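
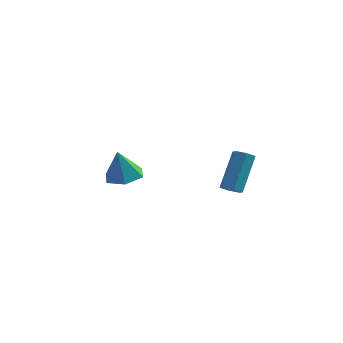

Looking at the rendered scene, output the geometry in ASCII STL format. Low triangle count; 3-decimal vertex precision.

solid 
facet normal -0.153 -0.634 -0.758
outer loop
vertex 2.499 -3.774 -0.496
vertex 2.17 -4.067 -0.184
vertex 1.971 -3.663 -0.482
endloop
endfacet
facet normal 0.139 0.745 -0.653
outer loop
vertex 2.499 -3.774 -0.496
vertex 1.971 -3.663 -0.482
vertex 2.818 -2.46 1.072
endloop
endfacet
facet normal 0.139 0.745 -0.653
outer loop
vertex 2.818 -2.46 1.072
vertex 1.971 -3.663 -0.482
vertex 2.29 -2.349 1.086
endloop
endfacet
facet normal 0.154 0.635 0.757
outer loop
vertex 2.818 -2.46 1.072
vertex 2.29 -2.349 1.086
vertex 2.49 -2.753 1.384
endloop
endfacet
facet normal -0.155 -0.635 -0.757
outer loop
vertex 1.971 -3.663 -0.482
vertex 2.17 -4.067 -0.184
vertex 1.642 -3.956 -0.169
endloop
endfacet
facet normal -0.778 0.550 -0.303
outer loop
vertex 1.971 -3.663 -0.482
vertex 1.642 -3.956 -0.169
vertex 2.29 -2.349 1.086
endloop
endfacet
facet normal -0.778 0.550 -0.303
outer loop
vertex 2.29 -2.349 1.086
vertex 1.642 -3.956 -0.169
vertex 1.961 -2.642 1.399
endloop
endfacet
facet normal 0.155 0.635 0.757
outer loop
vertex 2.29 -2.349 1.086
vertex 1.961 -2.642 1.399
vertex 2.49 -2.753 1.384
endloop
endfacet
facet normal -0.155 -0.634 -0.758
outer loop
vertex 1.642 -3.956 -0.169
vertex 2.17 -4.067 -0.184
vertex 1.842 -4.36 0.128
endloop
endfacet
facet normal -0.916 -0.196 0.350
outer loop
vertex 1.642 -3.956 -0.169
vertex 1.842 -4.36 0.128
vertex 1.961 -2.642 1.399
endloop
endfacet
facet normal -0.916 -0.196 0.350
outer loop
vertex 1.961 -2.642 1.399
vertex 1.842 -4.36 0.128
vertex 2.161 -3.046 1.696
endloop
endfacet
facet normal 0.154 0.634 0.758
outer loop
vertex 1.961 -2.642 1.399
vertex 2.161 -3.046 1.696
vertex 2.49 -2.753 1.384
endloop
endfacet
facet normal -0.154 -0.635 -0.757
outer loop
vertex 1.842 -4.36 0.128
vertex 2.17 -4.067 -0.184
vertex 2.37 -4.471 0.114
endloop
endfacet
facet normal -0.139 -0.745 0.653
outer loop
vertex 1.842 -4.36 0.128
vertex 2.37 -4.471 0.114
vertex 2.161 -3.046 1.696
endloop
endfacet
facet normal -0.139 -0.745 0.653
outer loop
vertex 2.161 -3.046 1.696
vertex 2.37 -4.471 0.114
vertex 2.689 -3.157 1.682
endloop
endfacet
facet normal 0.153 0.634 0.758
outer loop
vertex 2.161 -3.046 1.696
vertex 2.689 -3.157 1.682
vertex 2.49 -2.753 1.384
endloop
endfacet
facet normal -0.155 -0.635 -0.757
outer loop
vertex 2.37 -4.471 0.114
vertex 2.17 -4.067 -0.184
vertex 2.699 -4.178 -0.199
endloop
endfacet
facet normal 0.778 -0.550 0.303
outer loop
vertex 2.37 -4.471 0.114
vertex 2.699 -4.178 -0.199
vertex 2.689 -3.157 1.682
endloop
endfacet
facet normal 0.778 -0.550 0.303
outer loop
vertex 2.689 -3.157 1.682
vertex 2.699 -4.178 -0.199
vertex 3.018 -2.864 1.369
endloop
endfacet
facet normal 0.155 0.635 0.757
outer loop
vertex 2.689 -3.157 1.682
vertex 3.018 -2.864 1.369
vertex 2.49 -2.753 1.384
endloop
endfacet
facet normal -0.154 -0.634 -0.758
outer loop
vertex 2.699 -4.178 -0.199
vertex 2.17 -4.067 -0.184
vertex 2.499 -3.774 -0.496
endloop
endfacet
facet normal 0.916 0.196 -0.350
outer loop
vertex 2.699 -4.178 -0.199
vertex 2.499 -3.774 -0.496
vertex 3.018 -2.864 1.369
endloop
endfacet
facet normal 0.916 0.196 -0.350
outer loop
vertex 3.018 -2.864 1.369
vertex 2.499 -3.774 -0.496
vertex 2.818 -2.46 1.072
endloop
endfacet
facet normal 0.155 0.634 0.758
outer loop
vertex 3.018 -2.864 1.369
vertex 2.818 -2.46 1.072
vertex 2.49 -2.753 1.384
endloop
endfacet
facet normal 0.179 0.049 -0.983
outer loop
vertex -2.921 0.64 -2.188
vertex -3.593 -0.07 -2.346
vertex -3.868 0.881 -2.349
endloop
endfacet
facet normal 0.122 0.836 0.535
outer loop
vertex -2.921 0.64 -2.188
vertex -3.868 0.881 -2.349
vertex -3.887 -0.15 -0.734
endloop
endfacet
facet normal 0.179 0.049 -0.983
outer loop
vertex -3.868 0.881 -2.349
vertex -3.593 -0.07 -2.346
vertex -4.54 0.171 -2.507
endloop
endfacet
facet normal -0.714 0.594 0.371
outer loop
vertex -3.868 0.881 -2.349
vertex -4.54 0.171 -2.507
vertex -3.887 -0.15 -0.734
endloop
endfacet
facet normal 0.179 0.048 -0.983
outer loop
vertex -4.54 0.171 -2.507
vertex -3.593 -0.07 -2.346
vertex -4.265 -0.78 -2.503
endloop
endfacet
facet normal -0.919 -0.265 0.291
outer loop
vertex -4.54 0.171 -2.507
vertex -4.265 -0.78 -2.503
vertex -3.887 -0.15 -0.734
endloop
endfacet
facet normal 0.178 0.048 -0.983
outer loop
vertex -4.265 -0.78 -2.503
vertex -3.593 -0.07 -2.346
vertex -3.318 -1.021 -2.343
endloop
endfacet
facet normal -0.288 -0.881 0.375
outer loop
vertex -4.265 -0.78 -2.503
vertex -3.318 -1.021 -2.343
vertex -3.887 -0.15 -0.734
endloop
endfacet
facet normal 0.179 0.049 -0.983
outer loop
vertex -3.318 -1.021 -2.343
vertex -3.593 -0.07 -2.346
vertex -2.646 -0.311 -2.185
endloop
endfacet
facet normal 0.548 -0.639 0.540
outer loop
vertex -3.318 -1.021 -2.343
vertex -2.646 -0.311 -2.185
vertex -3.887 -0.15 -0.734
endloop
endfacet
facet normal 0.179 0.049 -0.983
outer loop
vertex -2.646 -0.311 -2.185
vertex -3.593 -0.07 -2.346
vertex -2.921 0.64 -2.188
endloop
endfacet
facet normal 0.753 0.220 0.620
outer loop
vertex -2.646 -0.311 -2.185
vertex -2.921 0.64 -2.188
vertex -3.887 -0.15 -0.734
endloop
endfacet

endsolid


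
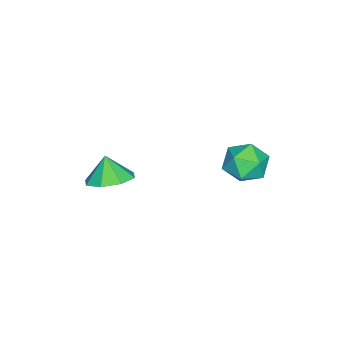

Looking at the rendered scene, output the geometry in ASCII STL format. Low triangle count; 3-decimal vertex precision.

solid 
facet normal 0.338 0.308 -0.889
outer loop
vertex 2.277 -2.851 -0.573
vertex 1.461 -2.146 -0.639
vertex 2.467 -2.116 -0.246
endloop
endfacet
facet normal 0.482 -0.457 0.747
outer loop
vertex 2.277 -2.851 -0.573
vertex 2.467 -2.116 -0.246
vertex 1.059 -2.514 0.419
endloop
endfacet
facet normal 0.338 0.309 -0.889
outer loop
vertex 2.467 -2.116 -0.246
vertex 1.461 -2.146 -0.639
vertex 2.067 -1.399 -0.149
endloop
endfacet
facet normal 0.401 0.101 0.910
outer loop
vertex 2.467 -2.116 -0.246
vertex 2.067 -1.399 -0.149
vertex 1.059 -2.514 0.419
endloop
endfacet
facet normal 0.338 0.309 -0.889
outer loop
vertex 2.067 -1.399 -0.149
vertex 1.461 -2.146 -0.639
vertex 1.313 -1.12 -0.339
endloop
endfacet
facet normal -0.042 0.483 0.875
outer loop
vertex 2.067 -1.399 -0.149
vertex 1.313 -1.12 -0.339
vertex 1.059 -2.514 0.419
endloop
endfacet
facet normal 0.338 0.309 -0.889
outer loop
vertex 1.313 -1.12 -0.339
vertex 1.461 -2.146 -0.639
vertex 0.645 -1.442 -0.705
endloop
endfacet
facet normal -0.587 0.467 0.661
outer loop
vertex 1.313 -1.12 -0.339
vertex 0.645 -1.442 -0.705
vertex 1.059 -2.514 0.419
endloop
endfacet
facet normal 0.338 0.309 -0.889
outer loop
vertex 0.645 -1.442 -0.705
vertex 1.461 -2.146 -0.639
vertex 0.456 -2.177 -1.032
endloop
endfacet
facet normal -0.917 0.060 0.395
outer loop
vertex 0.645 -1.442 -0.705
vertex 0.456 -2.177 -1.032
vertex 1.059 -2.514 0.419
endloop
endfacet
facet normal 0.338 0.308 -0.889
outer loop
vertex 0.456 -2.177 -1.032
vertex 1.461 -2.146 -0.639
vertex 0.855 -2.894 -1.129
endloop
endfacet
facet normal -0.836 -0.497 0.232
outer loop
vertex 0.456 -2.177 -1.032
vertex 0.855 -2.894 -1.129
vertex 1.059 -2.514 0.419
endloop
endfacet
facet normal 0.338 0.309 -0.889
outer loop
vertex 0.855 -2.894 -1.129
vertex 1.461 -2.146 -0.639
vertex 1.61 -3.173 -0.939
endloop
endfacet
facet normal -0.393 -0.880 0.268
outer loop
vertex 0.855 -2.894 -1.129
vertex 1.61 -3.173 -0.939
vertex 1.059 -2.514 0.419
endloop
endfacet
facet normal 0.339 0.309 -0.889
outer loop
vertex 1.61 -3.173 -0.939
vertex 1.461 -2.146 -0.639
vertex 2.277 -2.851 -0.573
endloop
endfacet
facet normal 0.153 -0.863 0.481
outer loop
vertex 1.61 -3.173 -0.939
vertex 2.277 -2.851 -0.573
vertex 1.059 -2.514 0.419
endloop
endfacet
facet normal 0.266 0.209 0.941
outer loop
vertex -0.683 3.497 0.432
vertex -1.471 2.866 0.795
vertex -0.498 2.456 0.611
endloop
endfacet
facet normal 0.831 0.234 0.505
outer loop
vertex -0.683 3.497 0.432
vertex -0.498 2.456 0.611
vertex -0.099 2.929 -0.265
endloop
endfacet
facet normal 0.696 0.718 -0.002
outer loop
vertex -0.683 3.497 0.432
vertex -0.099 2.929 -0.265
vertex -0.826 3.632 -0.622
endloop
endfacet
facet normal 0.048 0.992 0.121
outer loop
vertex -0.683 3.497 0.432
vertex -0.826 3.632 -0.622
vertex -1.674 3.593 0.033
endloop
endfacet
facet normal -0.218 0.677 0.703
outer loop
vertex -0.683 3.497 0.432
vertex -1.674 3.593 0.033
vertex -1.471 2.866 0.795
endloop
endfacet
facet normal 0.895 -0.403 0.190
outer loop
vertex -0.099 2.929 -0.265
vertex -0.498 2.456 0.611
vertex -0.526 1.947 -0.333
endloop
endfacet
facet normal -0.018 -0.444 0.896
outer loop
vertex -0.498 2.456 0.611
vertex -1.471 2.866 0.795
vertex -1.374 1.908 0.322
endloop
endfacet
facet normal -0.800 0.313 0.511
outer loop
vertex -1.471 2.866 0.795
vertex -1.674 3.593 0.033
vertex -2.101 2.611 -0.035
endloop
endfacet
facet normal -0.372 0.822 -0.432
outer loop
vertex -1.674 3.593 0.033
vertex -0.826 3.632 -0.622
vertex -1.702 3.084 -0.911
endloop
endfacet
facet normal 0.677 0.380 -0.630
outer loop
vertex -0.826 3.632 -0.622
vertex -0.099 2.929 -0.265
vertex -0.729 2.674 -1.095
endloop
endfacet
facet normal -0.048 -0.992 -0.121
outer loop
vertex -1.517 2.043 -0.732
vertex -0.526 1.947 -0.333
vertex -1.374 1.908 0.322
endloop
endfacet
facet normal -0.696 -0.718 0.002
outer loop
vertex -1.517 2.043 -0.732
vertex -1.374 1.908 0.322
vertex -2.101 2.611 -0.035
endloop
endfacet
facet normal -0.831 -0.234 -0.505
outer loop
vertex -1.517 2.043 -0.732
vertex -2.101 2.611 -0.035
vertex -1.702 3.084 -0.911
endloop
endfacet
facet normal -0.266 -0.209 -0.941
outer loop
vertex -1.517 2.043 -0.732
vertex -1.702 3.084 -0.911
vertex -0.729 2.674 -1.095
endloop
endfacet
facet normal 0.218 -0.677 -0.703
outer loop
vertex -1.517 2.043 -0.732
vertex -0.729 2.674 -1.095
vertex -0.526 1.947 -0.333
endloop
endfacet
facet normal 0.372 -0.822 0.432
outer loop
vertex -1.374 1.908 0.322
vertex -0.526 1.947 -0.333
vertex -0.498 2.456 0.611
endloop
endfacet
facet normal -0.677 -0.380 0.630
outer loop
vertex -2.101 2.611 -0.035
vertex -1.374 1.908 0.322
vertex -1.471 2.866 0.795
endloop
endfacet
facet normal -0.895 0.403 -0.190
outer loop
vertex -1.702 3.084 -0.911
vertex -2.101 2.611 -0.035
vertex -1.674 3.593 0.033
endloop
endfacet
facet normal 0.018 0.444 -0.896
outer loop
vertex -0.729 2.674 -1.095
vertex -1.702 3.084 -0.911
vertex -0.826 3.632 -0.622
endloop
endfacet
facet normal 0.800 -0.313 -0.511
outer loop
vertex -0.526 1.947 -0.333
vertex -0.729 2.674 -1.095
vertex -0.099 2.929 -0.265
endloop
endfacet

endsolid


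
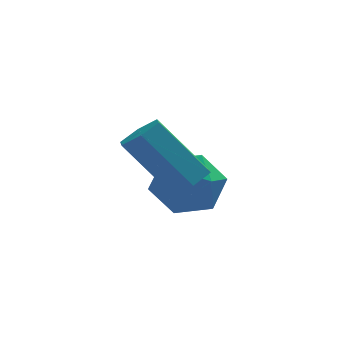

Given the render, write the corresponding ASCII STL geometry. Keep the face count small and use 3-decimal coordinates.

solid 
facet normal -0.277 0.118 0.954
outer loop
vertex 1.914 0.7 2.479
vertex 2.017 -0.282 2.63
vertex 2.792 0.33 2.78
endloop
endfacet
facet normal 0.052 0.702 0.710
outer loop
vertex 1.914 0.7 2.479
vertex 2.792 0.33 2.78
vertex 2.763 1.041 2.079
endloop
endfacet
facet normal -0.310 0.940 0.143
outer loop
vertex 1.914 0.7 2.479
vertex 2.763 1.041 2.079
vertex 1.971 0.868 1.496
endloop
endfacet
facet normal -0.864 0.503 0.036
outer loop
vertex 1.914 0.7 2.479
vertex 1.971 0.868 1.496
vertex 1.509 0.05 1.837
endloop
endfacet
facet normal -0.843 -0.006 0.538
outer loop
vertex 1.914 0.7 2.479
vertex 1.509 0.05 1.837
vertex 2.017 -0.282 2.63
endloop
endfacet
facet normal 0.704 0.513 0.491
outer loop
vertex 2.763 1.041 2.079
vertex 2.792 0.33 2.78
vertex 3.391 0.27 1.983
endloop
endfacet
facet normal 0.171 -0.433 0.885
outer loop
vertex 2.792 0.33 2.78
vertex 2.017 -0.282 2.63
vertex 2.929 -0.548 2.324
endloop
endfacet
facet normal -0.745 -0.633 0.212
outer loop
vertex 2.017 -0.282 2.63
vertex 1.509 0.05 1.837
vertex 2.137 -0.721 1.741
endloop
endfacet
facet normal -0.778 0.190 -0.599
outer loop
vertex 1.509 0.05 1.837
vertex 1.971 0.868 1.496
vertex 2.108 -0.01 1.04
endloop
endfacet
facet normal 0.118 0.897 -0.427
outer loop
vertex 1.971 0.868 1.496
vertex 2.763 1.041 2.079
vertex 2.883 0.602 1.19
endloop
endfacet
facet normal 0.864 -0.503 -0.036
outer loop
vertex 2.986 -0.38 1.341
vertex 3.391 0.27 1.983
vertex 2.929 -0.548 2.324
endloop
endfacet
facet normal 0.310 -0.940 -0.143
outer loop
vertex 2.986 -0.38 1.341
vertex 2.929 -0.548 2.324
vertex 2.137 -0.721 1.741
endloop
endfacet
facet normal -0.052 -0.702 -0.710
outer loop
vertex 2.986 -0.38 1.341
vertex 2.137 -0.721 1.741
vertex 2.108 -0.01 1.04
endloop
endfacet
facet normal 0.277 -0.118 -0.954
outer loop
vertex 2.986 -0.38 1.341
vertex 2.108 -0.01 1.04
vertex 2.883 0.602 1.19
endloop
endfacet
facet normal 0.843 0.006 -0.538
outer loop
vertex 2.986 -0.38 1.341
vertex 2.883 0.602 1.19
vertex 3.391 0.27 1.983
endloop
endfacet
facet normal 0.778 -0.190 0.599
outer loop
vertex 2.929 -0.548 2.324
vertex 3.391 0.27 1.983
vertex 2.792 0.33 2.78
endloop
endfacet
facet normal -0.118 -0.897 0.427
outer loop
vertex 2.137 -0.721 1.741
vertex 2.929 -0.548 2.324
vertex 2.017 -0.282 2.63
endloop
endfacet
facet normal -0.704 -0.513 -0.491
outer loop
vertex 2.108 -0.01 1.04
vertex 2.137 -0.721 1.741
vertex 1.509 0.05 1.837
endloop
endfacet
facet normal -0.171 0.433 -0.885
outer loop
vertex 2.883 0.602 1.19
vertex 2.108 -0.01 1.04
vertex 1.971 0.868 1.496
endloop
endfacet
facet normal 0.745 0.633 -0.212
outer loop
vertex 3.391 0.27 1.983
vertex 2.883 0.602 1.19
vertex 2.763 1.041 2.079
endloop
endfacet
facet normal 0.603 -0.220 -0.767
outer loop
vertex 2.724 -2.23 3.452
vertex 2.311 -2.023 3.068
vertex 2.728 -1.652 3.289
endloop
endfacet
facet normal 0.798 0.158 0.581
outer loop
vertex 2.724 -2.23 3.452
vertex 2.728 -1.652 3.289
vertex 1.621 -1.823 4.855
endloop
endfacet
facet normal 0.798 0.157 0.581
outer loop
vertex 1.621 -1.823 4.855
vertex 2.728 -1.652 3.289
vertex 1.626 -1.246 4.692
endloop
endfacet
facet normal -0.602 0.222 0.767
outer loop
vertex 1.621 -1.823 4.855
vertex 1.626 -1.246 4.692
vertex 1.209 -1.617 4.472
endloop
endfacet
facet normal 0.603 -0.222 -0.766
outer loop
vertex 2.728 -1.652 3.289
vertex 2.311 -2.023 3.068
vertex 2.316 -1.446 2.905
endloop
endfacet
facet normal 0.405 0.912 0.054
outer loop
vertex 2.728 -1.652 3.289
vertex 2.316 -1.446 2.905
vertex 1.626 -1.246 4.692
endloop
endfacet
facet normal 0.405 0.912 0.054
outer loop
vertex 1.626 -1.246 4.692
vertex 2.316 -1.446 2.905
vertex 1.214 -1.04 4.308
endloop
endfacet
facet normal -0.603 0.223 0.766
outer loop
vertex 1.626 -1.246 4.692
vertex 1.214 -1.04 4.308
vertex 1.209 -1.617 4.472
endloop
endfacet
facet normal 0.602 -0.222 -0.767
outer loop
vertex 2.316 -1.446 2.905
vertex 2.311 -2.023 3.068
vertex 1.899 -1.817 2.685
endloop
endfacet
facet normal -0.393 0.754 -0.527
outer loop
vertex 2.316 -1.446 2.905
vertex 1.899 -1.817 2.685
vertex 1.214 -1.04 4.308
endloop
endfacet
facet normal -0.391 0.755 -0.526
outer loop
vertex 1.214 -1.04 4.308
vertex 1.899 -1.817 2.685
vertex 0.796 -1.41 4.088
endloop
endfacet
facet normal -0.601 0.223 0.767
outer loop
vertex 1.214 -1.04 4.308
vertex 0.796 -1.41 4.088
vertex 1.209 -1.617 4.472
endloop
endfacet
facet normal 0.602 -0.222 -0.767
outer loop
vertex 1.899 -1.817 2.685
vertex 2.311 -2.023 3.068
vertex 1.894 -2.394 2.848
endloop
endfacet
facet normal -0.798 -0.157 -0.582
outer loop
vertex 1.899 -1.817 2.685
vertex 1.894 -2.394 2.848
vertex 0.796 -1.41 4.088
endloop
endfacet
facet normal -0.798 -0.158 -0.581
outer loop
vertex 0.796 -1.41 4.088
vertex 1.894 -2.394 2.848
vertex 0.792 -1.988 4.251
endloop
endfacet
facet normal -0.603 0.220 0.767
outer loop
vertex 0.796 -1.41 4.088
vertex 0.792 -1.988 4.251
vertex 1.209 -1.617 4.472
endloop
endfacet
facet normal 0.603 -0.223 -0.766
outer loop
vertex 1.894 -2.394 2.848
vertex 2.311 -2.023 3.068
vertex 2.306 -2.6 3.232
endloop
endfacet
facet normal -0.405 -0.912 -0.054
outer loop
vertex 1.894 -2.394 2.848
vertex 2.306 -2.6 3.232
vertex 0.792 -1.988 4.251
endloop
endfacet
facet normal -0.405 -0.912 -0.054
outer loop
vertex 0.792 -1.988 4.251
vertex 2.306 -2.6 3.232
vertex 1.204 -2.194 4.635
endloop
endfacet
facet normal -0.603 0.222 0.766
outer loop
vertex 0.792 -1.988 4.251
vertex 1.204 -2.194 4.635
vertex 1.209 -1.617 4.472
endloop
endfacet
facet normal 0.601 -0.223 -0.767
outer loop
vertex 2.306 -2.6 3.232
vertex 2.311 -2.023 3.068
vertex 2.724 -2.23 3.452
endloop
endfacet
facet normal 0.391 -0.755 0.526
outer loop
vertex 2.306 -2.6 3.232
vertex 2.724 -2.23 3.452
vertex 1.204 -2.194 4.635
endloop
endfacet
facet normal 0.392 -0.754 0.527
outer loop
vertex 1.204 -2.194 4.635
vertex 2.724 -2.23 3.452
vertex 1.621 -1.823 4.855
endloop
endfacet
facet normal -0.602 0.222 0.767
outer loop
vertex 1.204 -2.194 4.635
vertex 1.621 -1.823 4.855
vertex 1.209 -1.617 4.472
endloop
endfacet

endsolid


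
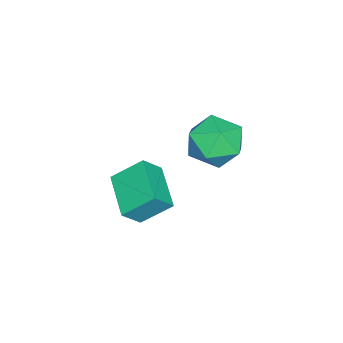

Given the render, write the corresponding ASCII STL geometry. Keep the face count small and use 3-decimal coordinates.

solid 
facet normal -0.783 -0.562 0.267
outer loop
vertex -0.002 -2.856 -3.467
vertex -0.443 -1.798 -2.531
vertex -0.592 -2.408 -4.253
endloop
endfacet
facet normal 0.299 -0.715 -0.632
outer loop
vertex 0.863 -1.362 -4.749
vertex -0.002 -2.856 -3.467
vertex -0.592 -2.408 -4.253
endloop
endfacet
facet normal -0.782 -0.563 0.267
outer loop
vertex -0.592 -2.408 -4.253
vertex -0.443 -1.798 -2.531
vertex -1.034 -1.35 -3.316
endloop
endfacet
facet normal -0.547 0.416 -0.727
outer loop
vertex -1.034 -1.35 -3.316
vertex 0.863 -1.362 -4.749
vertex -0.592 -2.408 -4.253
endloop
endfacet
facet normal 0.547 -0.415 0.727
outer loop
vertex -0.002 -2.856 -3.467
vertex 1.012 -0.752 -3.027
vertex -0.443 -1.798 -2.531
endloop
endfacet
facet normal 0.298 -0.715 -0.632
outer loop
vertex 1.454 -1.81 -3.964
vertex -0.002 -2.856 -3.467
vertex 0.863 -1.362 -4.749
endloop
endfacet
facet normal 0.547 -0.415 0.727
outer loop
vertex 1.454 -1.81 -3.964
vertex 1.012 -0.752 -3.027
vertex -0.002 -2.856 -3.467
endloop
endfacet
facet normal -0.298 0.715 0.633
outer loop
vertex -0.443 -1.798 -2.531
vertex 1.012 -0.752 -3.027
vertex -1.034 -1.35 -3.316
endloop
endfacet
facet normal -0.547 0.415 -0.727
outer loop
vertex 0.422 -0.304 -3.813
vertex 0.863 -1.362 -4.749
vertex -1.034 -1.35 -3.316
endloop
endfacet
facet normal -0.298 0.715 0.632
outer loop
vertex -1.034 -1.35 -3.316
vertex 1.012 -0.752 -3.027
vertex 0.422 -0.304 -3.813
endloop
endfacet
facet normal 0.782 0.563 -0.268
outer loop
vertex 0.422 -0.304 -3.813
vertex 1.454 -1.81 -3.964
vertex 0.863 -1.362 -4.749
endloop
endfacet
facet normal 0.782 0.563 -0.266
outer loop
vertex 1.012 -0.752 -3.027
vertex 1.454 -1.81 -3.964
vertex 0.422 -0.304 -3.813
endloop
endfacet
facet normal -0.240 0.292 0.926
outer loop
vertex -3.917 0.585 -2.743
vertex -3.828 -0.568 -2.356
vertex -2.85 0.16 -2.332
endloop
endfacet
facet normal 0.101 0.811 0.576
outer loop
vertex -3.917 0.585 -2.743
vertex -2.85 0.16 -2.332
vertex -2.882 0.868 -3.324
endloop
endfacet
facet normal -0.271 0.963 -0.014
outer loop
vertex -3.917 0.585 -2.743
vertex -2.882 0.868 -3.324
vertex -3.881 0.578 -3.962
endloop
endfacet
facet normal -0.844 0.536 -0.028
outer loop
vertex -3.917 0.585 -2.743
vertex -3.881 0.578 -3.962
vertex -4.465 -0.31 -3.363
endloop
endfacet
facet normal -0.824 0.122 0.553
outer loop
vertex -3.917 0.585 -2.743
vertex -4.465 -0.31 -3.363
vertex -3.828 -0.568 -2.356
endloop
endfacet
facet normal 0.739 0.560 0.376
outer loop
vertex -2.882 0.868 -3.324
vertex -2.85 0.16 -2.332
vertex -2.155 -0.11 -3.297
endloop
endfacet
facet normal 0.185 -0.280 0.942
outer loop
vertex -2.85 0.16 -2.332
vertex -3.828 -0.568 -2.356
vertex -2.739 -0.998 -2.698
endloop
endfacet
facet normal -0.760 -0.555 0.338
outer loop
vertex -3.828 -0.568 -2.356
vertex -4.465 -0.31 -3.363
vertex -3.738 -1.288 -3.336
endloop
endfacet
facet normal -0.791 0.114 -0.601
outer loop
vertex -4.465 -0.31 -3.363
vertex -3.881 0.578 -3.962
vertex -3.77 -0.58 -4.328
endloop
endfacet
facet normal 0.136 0.804 -0.578
outer loop
vertex -3.881 0.578 -3.962
vertex -2.882 0.868 -3.324
vertex -2.792 0.148 -4.304
endloop
endfacet
facet normal 0.844 -0.536 0.028
outer loop
vertex -2.703 -1.005 -3.917
vertex -2.155 -0.11 -3.297
vertex -2.739 -0.998 -2.698
endloop
endfacet
facet normal 0.271 -0.963 0.014
outer loop
vertex -2.703 -1.005 -3.917
vertex -2.739 -0.998 -2.698
vertex -3.738 -1.288 -3.336
endloop
endfacet
facet normal -0.101 -0.811 -0.576
outer loop
vertex -2.703 -1.005 -3.917
vertex -3.738 -1.288 -3.336
vertex -3.77 -0.58 -4.328
endloop
endfacet
facet normal 0.240 -0.292 -0.926
outer loop
vertex -2.703 -1.005 -3.917
vertex -3.77 -0.58 -4.328
vertex -2.792 0.148 -4.304
endloop
endfacet
facet normal 0.824 -0.122 -0.553
outer loop
vertex -2.703 -1.005 -3.917
vertex -2.792 0.148 -4.304
vertex -2.155 -0.11 -3.297
endloop
endfacet
facet normal 0.791 -0.114 0.601
outer loop
vertex -2.739 -0.998 -2.698
vertex -2.155 -0.11 -3.297
vertex -2.85 0.16 -2.332
endloop
endfacet
facet normal -0.136 -0.804 0.578
outer loop
vertex -3.738 -1.288 -3.336
vertex -2.739 -0.998 -2.698
vertex -3.828 -0.568 -2.356
endloop
endfacet
facet normal -0.739 -0.560 -0.376
outer loop
vertex -3.77 -0.58 -4.328
vertex -3.738 -1.288 -3.336
vertex -4.465 -0.31 -3.363
endloop
endfacet
facet normal -0.185 0.280 -0.942
outer loop
vertex -2.792 0.148 -4.304
vertex -3.77 -0.58 -4.328
vertex -3.881 0.578 -3.962
endloop
endfacet
facet normal 0.760 0.555 -0.338
outer loop
vertex -2.155 -0.11 -3.297
vertex -2.792 0.148 -4.304
vertex -2.882 0.868 -3.324
endloop
endfacet

endsolid


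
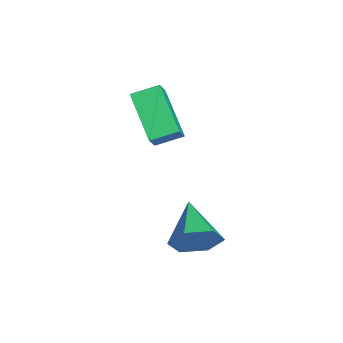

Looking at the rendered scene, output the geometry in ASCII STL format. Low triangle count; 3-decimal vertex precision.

solid 
facet normal -0.612 0.246 -0.751
outer loop
vertex -2.14 3.369 1.754
vertex -0.853 3.736 0.825
vertex -2.116 2.568 1.472
endloop
endfacet
facet normal -0.789 -0.225 0.571
outer loop
vertex -1.607 2.364 2.095
vertex -2.14 3.369 1.754
vertex -2.116 2.568 1.472
endloop
endfacet
facet normal -0.613 0.246 -0.751
outer loop
vertex -2.116 2.568 1.472
vertex -0.853 3.736 0.825
vertex -0.828 2.935 0.542
endloop
endfacet
facet normal 0.029 -0.943 -0.332
outer loop
vertex -0.828 2.935 0.542
vertex -1.607 2.364 2.095
vertex -2.116 2.568 1.472
endloop
endfacet
facet normal -0.029 0.943 0.332
outer loop
vertex -2.14 3.369 1.754
vertex -0.344 3.532 1.448
vertex -0.853 3.736 0.825
endloop
endfacet
facet normal -0.790 -0.226 0.570
outer loop
vertex -1.632 3.165 2.378
vertex -2.14 3.369 1.754
vertex -1.607 2.364 2.095
endloop
endfacet
facet normal -0.029 0.943 0.332
outer loop
vertex -1.632 3.165 2.378
vertex -0.344 3.532 1.448
vertex -2.14 3.369 1.754
endloop
endfacet
facet normal 0.789 0.226 -0.571
outer loop
vertex -0.853 3.736 0.825
vertex -0.344 3.532 1.448
vertex -0.828 2.935 0.542
endloop
endfacet
facet normal 0.029 -0.943 -0.332
outer loop
vertex -0.32 2.731 1.166
vertex -1.607 2.364 2.095
vertex -0.828 2.935 0.542
endloop
endfacet
facet normal 0.790 0.224 -0.570
outer loop
vertex -0.828 2.935 0.542
vertex -0.344 3.532 1.448
vertex -0.32 2.731 1.166
endloop
endfacet
facet normal 0.612 -0.246 0.751
outer loop
vertex -0.32 2.731 1.166
vertex -1.632 3.165 2.378
vertex -1.607 2.364 2.095
endloop
endfacet
facet normal 0.613 -0.246 0.751
outer loop
vertex -0.344 3.532 1.448
vertex -1.632 3.165 2.378
vertex -0.32 2.731 1.166
endloop
endfacet
facet normal 0.930 0.023 -0.366
outer loop
vertex 2.252 3.329 -0.479
vertex 2.001 3.675 -1.096
vertex 2.224 4.078 -0.504
endloop
endfacet
facet normal -0.061 0.031 0.998
outer loop
vertex 2.252 3.329 -0.479
vertex 2.224 4.078 -0.504
vertex 0.699 3.645 -0.584
endloop
endfacet
facet normal 0.931 0.022 -0.365
outer loop
vertex 2.224 4.078 -0.504
vertex 2.001 3.675 -1.096
vertex 1.974 4.424 -1.12
endloop
endfacet
facet normal -0.255 0.795 0.550
outer loop
vertex 2.224 4.078 -0.504
vertex 1.974 4.424 -1.12
vertex 0.699 3.645 -0.584
endloop
endfacet
facet normal 0.931 0.022 -0.365
outer loop
vertex 1.974 4.424 -1.12
vertex 2.001 3.675 -1.096
vertex 1.751 4.021 -1.712
endloop
endfacet
facet normal -0.585 0.756 -0.294
outer loop
vertex 1.974 4.424 -1.12
vertex 1.751 4.021 -1.712
vertex 0.699 3.645 -0.584
endloop
endfacet
facet normal 0.931 0.022 -0.365
outer loop
vertex 1.751 4.021 -1.712
vertex 2.001 3.675 -1.096
vertex 1.778 3.272 -1.688
endloop
endfacet
facet normal -0.722 -0.048 -0.690
outer loop
vertex 1.751 4.021 -1.712
vertex 1.778 3.272 -1.688
vertex 0.699 3.645 -0.584
endloop
endfacet
facet normal 0.931 0.021 -0.365
outer loop
vertex 1.778 3.272 -1.688
vertex 2.001 3.675 -1.096
vertex 2.028 2.926 -1.071
endloop
endfacet
facet normal -0.529 -0.814 -0.242
outer loop
vertex 1.778 3.272 -1.688
vertex 2.028 2.926 -1.071
vertex 0.699 3.645 -0.584
endloop
endfacet
facet normal 0.930 0.021 -0.366
outer loop
vertex 2.028 2.926 -1.071
vertex 2.001 3.675 -1.096
vertex 2.252 3.329 -0.479
endloop
endfacet
facet normal -0.198 -0.774 0.602
outer loop
vertex 2.028 2.926 -1.071
vertex 2.252 3.329 -0.479
vertex 0.699 3.645 -0.584
endloop
endfacet

endsolid


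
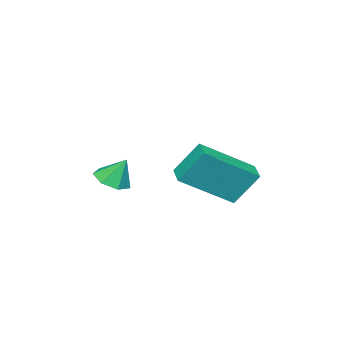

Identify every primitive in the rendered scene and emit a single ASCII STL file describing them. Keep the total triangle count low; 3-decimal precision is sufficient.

solid 
facet normal -0.664 0.516 -0.541
outer loop
vertex 0.893 1.95 -0.472
vertex 1.45 2.521 -0.611
vertex 1.309 1.26 -1.642
endloop
endfacet
facet normal -0.688 -0.705 0.171
outer loop
vertex 2.75 0.139 -0.469
vertex 0.893 1.95 -0.472
vertex 1.309 1.26 -1.642
endloop
endfacet
facet normal -0.664 0.516 -0.541
outer loop
vertex 1.309 1.26 -1.642
vertex 1.45 2.521 -0.611
vertex 1.866 1.831 -1.781
endloop
endfacet
facet normal 0.293 -0.486 -0.824
outer loop
vertex 1.866 1.831 -1.781
vertex 2.75 0.139 -0.469
vertex 1.309 1.26 -1.642
endloop
endfacet
facet normal -0.293 0.486 0.824
outer loop
vertex 0.893 1.95 -0.472
vertex 2.891 1.4 0.562
vertex 1.45 2.521 -0.611
endloop
endfacet
facet normal -0.688 -0.705 0.171
outer loop
vertex 2.334 0.829 0.701
vertex 0.893 1.95 -0.472
vertex 2.75 0.139 -0.469
endloop
endfacet
facet normal -0.293 0.486 0.824
outer loop
vertex 2.334 0.829 0.701
vertex 2.891 1.4 0.562
vertex 0.893 1.95 -0.472
endloop
endfacet
facet normal 0.688 0.705 -0.171
outer loop
vertex 1.45 2.521 -0.611
vertex 2.891 1.4 0.562
vertex 1.866 1.831 -1.781
endloop
endfacet
facet normal 0.293 -0.486 -0.824
outer loop
vertex 3.307 0.71 -0.608
vertex 2.75 0.139 -0.469
vertex 1.866 1.831 -1.781
endloop
endfacet
facet normal 0.688 0.705 -0.171
outer loop
vertex 1.866 1.831 -1.781
vertex 2.891 1.4 0.562
vertex 3.307 0.71 -0.608
endloop
endfacet
facet normal 0.664 -0.516 0.541
outer loop
vertex 3.307 0.71 -0.608
vertex 2.334 0.829 0.701
vertex 2.75 0.139 -0.469
endloop
endfacet
facet normal 0.664 -0.516 0.541
outer loop
vertex 2.891 1.4 0.562
vertex 2.334 0.829 0.701
vertex 3.307 0.71 -0.608
endloop
endfacet
facet normal 0.138 -0.456 -0.879
outer loop
vertex 3.385 -2.581 -1.04
vertex 2.922 -2.16 -1.331
vertex 3.604 -2.073 -1.269
endloop
endfacet
facet normal 0.721 0.001 0.692
outer loop
vertex 3.385 -2.581 -1.04
vertex 3.604 -2.073 -1.269
vertex 2.778 -1.68 -0.409
endloop
endfacet
facet normal 0.138 -0.457 -0.879
outer loop
vertex 3.604 -2.073 -1.269
vertex 2.922 -2.16 -1.331
vertex 3.31 -1.631 -1.545
endloop
endfacet
facet normal 0.670 0.659 0.342
outer loop
vertex 3.604 -2.073 -1.269
vertex 3.31 -1.631 -1.545
vertex 2.778 -1.68 -0.409
endloop
endfacet
facet normal 0.137 -0.456 -0.879
outer loop
vertex 3.31 -1.631 -1.545
vertex 2.922 -2.16 -1.331
vertex 2.724 -1.586 -1.66
endloop
endfacet
facet normal 0.062 0.995 0.072
outer loop
vertex 3.31 -1.631 -1.545
vertex 2.724 -1.586 -1.66
vertex 2.778 -1.68 -0.409
endloop
endfacet
facet normal 0.139 -0.456 -0.879
outer loop
vertex 2.724 -1.586 -1.66
vertex 2.922 -2.16 -1.331
vertex 2.288 -1.974 -1.528
endloop
endfacet
facet normal -0.648 0.757 0.085
outer loop
vertex 2.724 -1.586 -1.66
vertex 2.288 -1.974 -1.528
vertex 2.778 -1.68 -0.409
endloop
endfacet
facet normal 0.139 -0.458 -0.878
outer loop
vertex 2.288 -1.974 -1.528
vertex 2.922 -2.16 -1.331
vertex 2.329 -2.501 -1.247
endloop
endfacet
facet normal -0.920 0.126 0.370
outer loop
vertex 2.288 -1.974 -1.528
vertex 2.329 -2.501 -1.247
vertex 2.778 -1.68 -0.409
endloop
endfacet
facet normal 0.138 -0.457 -0.879
outer loop
vertex 2.329 -2.501 -1.247
vertex 2.922 -2.16 -1.331
vertex 2.817 -2.771 -1.03
endloop
endfacet
facet normal -0.554 -0.427 0.715
outer loop
vertex 2.329 -2.501 -1.247
vertex 2.817 -2.771 -1.03
vertex 2.778 -1.68 -0.409
endloop
endfacet
facet normal 0.137 -0.457 -0.879
outer loop
vertex 2.817 -2.771 -1.03
vertex 2.922 -2.16 -1.331
vertex 3.385 -2.581 -1.04
endloop
endfacet
facet normal 0.176 -0.482 0.858
outer loop
vertex 2.817 -2.771 -1.03
vertex 3.385 -2.581 -1.04
vertex 2.778 -1.68 -0.409
endloop
endfacet

endsolid


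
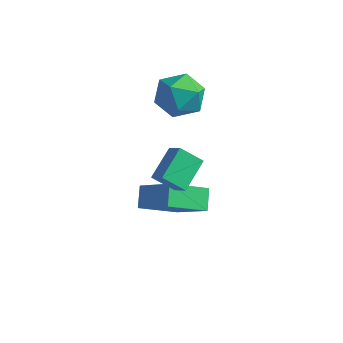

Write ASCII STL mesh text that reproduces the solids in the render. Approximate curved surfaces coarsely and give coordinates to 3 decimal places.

solid 
facet normal -0.755 0.264 -0.601
outer loop
vertex 0.949 -1.568 2.613
vertex 0.822 -0.218 3.365
vertex 1.711 -1.082 1.869
endloop
endfacet
facet normal 0.081 -0.871 -0.485
outer loop
vertex 2.398 -1.322 2.415
vertex 0.949 -1.568 2.613
vertex 1.711 -1.082 1.869
endloop
endfacet
facet normal -0.755 0.264 -0.601
outer loop
vertex 1.711 -1.082 1.869
vertex 0.822 -0.218 3.365
vertex 1.584 0.268 2.621
endloop
endfacet
facet normal 0.650 0.415 -0.636
outer loop
vertex 1.584 0.268 2.621
vertex 2.398 -1.322 2.415
vertex 1.711 -1.082 1.869
endloop
endfacet
facet normal -0.650 -0.415 0.636
outer loop
vertex 0.949 -1.568 2.613
vertex 1.509 -0.458 3.911
vertex 0.822 -0.218 3.365
endloop
endfacet
facet normal 0.081 -0.871 -0.485
outer loop
vertex 1.636 -1.808 3.159
vertex 0.949 -1.568 2.613
vertex 2.398 -1.322 2.415
endloop
endfacet
facet normal -0.650 -0.415 0.636
outer loop
vertex 1.636 -1.808 3.159
vertex 1.509 -0.458 3.911
vertex 0.949 -1.568 2.613
endloop
endfacet
facet normal -0.081 0.871 0.485
outer loop
vertex 0.822 -0.218 3.365
vertex 1.509 -0.458 3.911
vertex 1.584 0.268 2.621
endloop
endfacet
facet normal 0.650 0.415 -0.636
outer loop
vertex 2.271 0.028 3.167
vertex 2.398 -1.322 2.415
vertex 1.584 0.268 2.621
endloop
endfacet
facet normal -0.081 0.871 0.485
outer loop
vertex 1.584 0.268 2.621
vertex 1.509 -0.458 3.911
vertex 2.271 0.028 3.167
endloop
endfacet
facet normal 0.755 -0.264 0.601
outer loop
vertex 2.271 0.028 3.167
vertex 1.636 -1.808 3.159
vertex 2.398 -1.322 2.415
endloop
endfacet
facet normal 0.755 -0.264 0.601
outer loop
vertex 1.509 -0.458 3.911
vertex 1.636 -1.808 3.159
vertex 2.271 0.028 3.167
endloop
endfacet
facet normal -0.461 -0.749 0.476
outer loop
vertex 0.227 0.61 0.133
vertex -1.453 0.847 -1.121
vertex 0.65 -0.095 -0.567
endloop
endfacet
facet normal 0.796 -0.112 0.594
outer loop
vertex 1.553 1.373 -1.499
vertex 0.227 0.61 0.133
vertex 0.65 -0.095 -0.567
endloop
endfacet
facet normal -0.461 -0.749 0.476
outer loop
vertex 0.65 -0.095 -0.567
vertex -1.453 0.847 -1.121
vertex -1.03 0.142 -1.821
endloop
endfacet
facet normal 0.392 -0.653 -0.648
outer loop
vertex -1.03 0.142 -1.821
vertex 1.553 1.373 -1.499
vertex 0.65 -0.095 -0.567
endloop
endfacet
facet normal -0.392 0.653 0.648
outer loop
vertex 0.227 0.61 0.133
vertex -0.55 2.315 -2.053
vertex -1.453 0.847 -1.121
endloop
endfacet
facet normal 0.796 -0.112 0.594
outer loop
vertex 1.13 2.078 -0.799
vertex 0.227 0.61 0.133
vertex 1.553 1.373 -1.499
endloop
endfacet
facet normal -0.392 0.653 0.648
outer loop
vertex 1.13 2.078 -0.799
vertex -0.55 2.315 -2.053
vertex 0.227 0.61 0.133
endloop
endfacet
facet normal -0.796 0.112 -0.594
outer loop
vertex -1.453 0.847 -1.121
vertex -0.55 2.315 -2.053
vertex -1.03 0.142 -1.821
endloop
endfacet
facet normal 0.392 -0.653 -0.648
outer loop
vertex -0.127 1.61 -2.753
vertex 1.553 1.373 -1.499
vertex -1.03 0.142 -1.821
endloop
endfacet
facet normal -0.796 0.112 -0.594
outer loop
vertex -1.03 0.142 -1.821
vertex -0.55 2.315 -2.053
vertex -0.127 1.61 -2.753
endloop
endfacet
facet normal 0.461 0.749 -0.476
outer loop
vertex -0.127 1.61 -2.753
vertex 1.13 2.078 -0.799
vertex 1.553 1.373 -1.499
endloop
endfacet
facet normal 0.461 0.749 -0.476
outer loop
vertex -0.55 2.315 -2.053
vertex 1.13 2.078 -0.799
vertex -0.127 1.61 -2.753
endloop
endfacet
facet normal 0.309 -0.008 0.951
outer loop
vertex -1.378 3.983 3.981
vertex -1.338 2.796 3.958
vertex -0.38 3.429 3.652
endloop
endfacet
facet normal 0.527 0.584 0.617
outer loop
vertex -1.378 3.983 3.981
vertex -0.38 3.429 3.652
vertex -0.749 4.39 3.059
endloop
endfacet
facet normal -0.050 0.926 0.375
outer loop
vertex -1.378 3.983 3.981
vertex -0.749 4.39 3.059
vertex -1.935 4.351 2.998
endloop
endfacet
facet normal -0.625 0.546 0.558
outer loop
vertex -1.378 3.983 3.981
vertex -1.935 4.351 2.998
vertex -2.299 3.366 3.554
endloop
endfacet
facet normal -0.403 -0.031 0.915
outer loop
vertex -1.378 3.983 3.981
vertex -2.299 3.366 3.554
vertex -1.338 2.796 3.958
endloop
endfacet
facet normal 0.921 0.387 0.054
outer loop
vertex -0.749 4.39 3.059
vertex -0.38 3.429 3.652
vertex -0.321 3.454 2.466
endloop
endfacet
facet normal 0.567 -0.570 0.595
outer loop
vertex -0.38 3.429 3.652
vertex -1.338 2.796 3.958
vertex -0.685 2.469 3.022
endloop
endfacet
facet normal -0.586 -0.608 0.536
outer loop
vertex -1.338 2.796 3.958
vertex -2.299 3.366 3.554
vertex -1.871 2.43 2.961
endloop
endfacet
facet normal -0.944 0.326 -0.040
outer loop
vertex -2.299 3.366 3.554
vertex -1.935 4.351 2.998
vertex -2.24 3.391 2.368
endloop
endfacet
facet normal -0.014 0.941 -0.338
outer loop
vertex -1.935 4.351 2.998
vertex -0.749 4.39 3.059
vertex -1.282 4.024 2.062
endloop
endfacet
facet normal 0.625 -0.546 -0.558
outer loop
vertex -1.242 2.837 2.039
vertex -0.321 3.454 2.466
vertex -0.685 2.469 3.022
endloop
endfacet
facet normal 0.050 -0.926 -0.375
outer loop
vertex -1.242 2.837 2.039
vertex -0.685 2.469 3.022
vertex -1.871 2.43 2.961
endloop
endfacet
facet normal -0.527 -0.584 -0.617
outer loop
vertex -1.242 2.837 2.039
vertex -1.871 2.43 2.961
vertex -2.24 3.391 2.368
endloop
endfacet
facet normal -0.309 0.008 -0.951
outer loop
vertex -1.242 2.837 2.039
vertex -2.24 3.391 2.368
vertex -1.282 4.024 2.062
endloop
endfacet
facet normal 0.403 0.031 -0.915
outer loop
vertex -1.242 2.837 2.039
vertex -1.282 4.024 2.062
vertex -0.321 3.454 2.466
endloop
endfacet
facet normal 0.944 -0.326 0.040
outer loop
vertex -0.685 2.469 3.022
vertex -0.321 3.454 2.466
vertex -0.38 3.429 3.652
endloop
endfacet
facet normal 0.014 -0.941 0.338
outer loop
vertex -1.871 2.43 2.961
vertex -0.685 2.469 3.022
vertex -1.338 2.796 3.958
endloop
endfacet
facet normal -0.921 -0.387 -0.054
outer loop
vertex -2.24 3.391 2.368
vertex -1.871 2.43 2.961
vertex -2.299 3.366 3.554
endloop
endfacet
facet normal -0.567 0.570 -0.595
outer loop
vertex -1.282 4.024 2.062
vertex -2.24 3.391 2.368
vertex -1.935 4.351 2.998
endloop
endfacet
facet normal 0.586 0.608 -0.536
outer loop
vertex -0.321 3.454 2.466
vertex -1.282 4.024 2.062
vertex -0.749 4.39 3.059
endloop
endfacet

endsolid


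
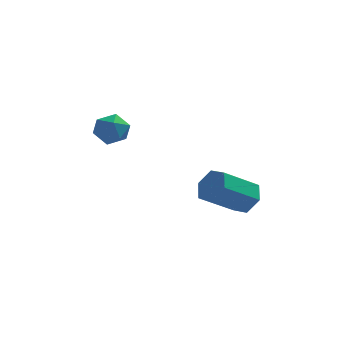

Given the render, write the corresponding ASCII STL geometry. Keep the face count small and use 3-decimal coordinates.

solid 
facet normal 0.724 0.408 -0.556
outer loop
vertex 3.863 2.073 -3.545
vertex 3.314 2.011 -4.306
vertex 3.29 2.783 -3.77
endloop
endfacet
facet normal 0.322 0.512 0.796
outer loop
vertex 3.863 2.073 -3.545
vertex 3.29 2.783 -3.77
vertex 2.335 1.211 -2.373
endloop
endfacet
facet normal 0.322 0.512 0.796
outer loop
vertex 2.335 1.211 -2.373
vertex 3.29 2.783 -3.77
vertex 1.761 1.921 -2.598
endloop
endfacet
facet normal -0.724 -0.409 0.556
outer loop
vertex 2.335 1.211 -2.373
vertex 1.761 1.921 -2.598
vertex 1.786 1.149 -3.134
endloop
endfacet
facet normal 0.724 0.408 -0.556
outer loop
vertex 3.29 2.783 -3.77
vertex 3.314 2.011 -4.306
vertex 2.741 2.721 -4.531
endloop
endfacet
facet normal -0.367 0.910 0.191
outer loop
vertex 3.29 2.783 -3.77
vertex 2.741 2.721 -4.531
vertex 1.761 1.921 -2.598
endloop
endfacet
facet normal -0.367 0.910 0.190
outer loop
vertex 1.761 1.921 -2.598
vertex 2.741 2.721 -4.531
vertex 1.213 1.859 -3.359
endloop
endfacet
facet normal -0.724 -0.409 0.555
outer loop
vertex 1.761 1.921 -2.598
vertex 1.213 1.859 -3.359
vertex 1.786 1.149 -3.134
endloop
endfacet
facet normal 0.724 0.408 -0.556
outer loop
vertex 2.741 2.721 -4.531
vertex 3.314 2.011 -4.306
vertex 2.765 1.949 -5.067
endloop
endfacet
facet normal -0.689 0.399 -0.605
outer loop
vertex 2.741 2.721 -4.531
vertex 2.765 1.949 -5.067
vertex 1.213 1.859 -3.359
endloop
endfacet
facet normal -0.689 0.399 -0.605
outer loop
vertex 1.213 1.859 -3.359
vertex 2.765 1.949 -5.067
vertex 1.237 1.087 -3.895
endloop
endfacet
facet normal -0.724 -0.408 0.556
outer loop
vertex 1.213 1.859 -3.359
vertex 1.237 1.087 -3.895
vertex 1.786 1.149 -3.134
endloop
endfacet
facet normal 0.724 0.409 -0.556
outer loop
vertex 2.765 1.949 -5.067
vertex 3.314 2.011 -4.306
vertex 3.339 1.239 -4.842
endloop
endfacet
facet normal -0.322 -0.512 -0.796
outer loop
vertex 2.765 1.949 -5.067
vertex 3.339 1.239 -4.842
vertex 1.237 1.087 -3.895
endloop
endfacet
facet normal -0.322 -0.512 -0.796
outer loop
vertex 1.237 1.087 -3.895
vertex 3.339 1.239 -4.842
vertex 1.81 0.377 -3.67
endloop
endfacet
facet normal -0.724 -0.408 0.556
outer loop
vertex 1.237 1.087 -3.895
vertex 1.81 0.377 -3.67
vertex 1.786 1.149 -3.134
endloop
endfacet
facet normal 0.724 0.409 -0.555
outer loop
vertex 3.339 1.239 -4.842
vertex 3.314 2.011 -4.306
vertex 3.887 1.301 -4.081
endloop
endfacet
facet normal 0.367 -0.910 -0.190
outer loop
vertex 3.339 1.239 -4.842
vertex 3.887 1.301 -4.081
vertex 1.81 0.377 -3.67
endloop
endfacet
facet normal 0.367 -0.910 -0.191
outer loop
vertex 1.81 0.377 -3.67
vertex 3.887 1.301 -4.081
vertex 2.359 0.439 -2.909
endloop
endfacet
facet normal -0.724 -0.408 0.556
outer loop
vertex 1.81 0.377 -3.67
vertex 2.359 0.439 -2.909
vertex 1.786 1.149 -3.134
endloop
endfacet
facet normal 0.724 0.408 -0.556
outer loop
vertex 3.887 1.301 -4.081
vertex 3.314 2.011 -4.306
vertex 3.863 2.073 -3.545
endloop
endfacet
facet normal 0.689 -0.399 0.605
outer loop
vertex 3.887 1.301 -4.081
vertex 3.863 2.073 -3.545
vertex 2.359 0.439 -2.909
endloop
endfacet
facet normal 0.689 -0.399 0.605
outer loop
vertex 2.359 0.439 -2.909
vertex 3.863 2.073 -3.545
vertex 2.335 1.211 -2.373
endloop
endfacet
facet normal -0.724 -0.408 0.556
outer loop
vertex 2.359 0.439 -2.909
vertex 2.335 1.211 -2.373
vertex 1.786 1.149 -3.134
endloop
endfacet
facet normal -0.027 0.979 -0.201
outer loop
vertex -2.702 2.72 -0.884
vertex -2.978 2.888 -0.028
vertex -2.085 2.872 -0.225
endloop
endfacet
facet normal 0.472 0.653 -0.592
outer loop
vertex -2.702 2.72 -0.884
vertex -2.085 2.872 -0.225
vertex -1.943 2.211 -0.841
endloop
endfacet
facet normal 0.152 0.144 -0.978
outer loop
vertex -2.702 2.72 -0.884
vertex -1.943 2.211 -0.841
vertex -2.749 1.818 -1.024
endloop
endfacet
facet normal -0.544 0.156 -0.824
outer loop
vertex -2.702 2.72 -0.884
vertex -2.749 1.818 -1.024
vertex -3.389 2.237 -0.522
endloop
endfacet
facet normal -0.654 0.674 -0.343
outer loop
vertex -2.702 2.72 -0.884
vertex -3.389 2.237 -0.522
vertex -2.978 2.888 -0.028
endloop
endfacet
facet normal 0.930 0.336 -0.146
outer loop
vertex -1.943 2.211 -0.841
vertex -2.085 2.872 -0.225
vertex -1.751 2.063 0.042
endloop
endfacet
facet normal 0.123 0.864 0.487
outer loop
vertex -2.085 2.872 -0.225
vertex -2.978 2.888 -0.028
vertex -2.391 2.482 0.544
endloop
endfacet
facet normal -0.893 0.370 0.256
outer loop
vertex -2.978 2.888 -0.028
vertex -3.389 2.237 -0.522
vertex -3.197 2.089 0.361
endloop
endfacet
facet normal -0.714 -0.467 -0.521
outer loop
vertex -3.389 2.237 -0.522
vertex -2.749 1.818 -1.024
vertex -3.055 1.428 -0.255
endloop
endfacet
facet normal 0.412 -0.488 -0.769
outer loop
vertex -2.749 1.818 -1.024
vertex -1.943 2.211 -0.841
vertex -2.162 1.412 -0.452
endloop
endfacet
facet normal 0.544 -0.156 0.824
outer loop
vertex -2.438 1.58 0.404
vertex -1.751 2.063 0.042
vertex -2.391 2.482 0.544
endloop
endfacet
facet normal -0.152 -0.144 0.978
outer loop
vertex -2.438 1.58 0.404
vertex -2.391 2.482 0.544
vertex -3.197 2.089 0.361
endloop
endfacet
facet normal -0.472 -0.653 0.592
outer loop
vertex -2.438 1.58 0.404
vertex -3.197 2.089 0.361
vertex -3.055 1.428 -0.255
endloop
endfacet
facet normal 0.027 -0.979 0.201
outer loop
vertex -2.438 1.58 0.404
vertex -3.055 1.428 -0.255
vertex -2.162 1.412 -0.452
endloop
endfacet
facet normal 0.654 -0.674 0.343
outer loop
vertex -2.438 1.58 0.404
vertex -2.162 1.412 -0.452
vertex -1.751 2.063 0.042
endloop
endfacet
facet normal 0.714 0.467 0.521
outer loop
vertex -2.391 2.482 0.544
vertex -1.751 2.063 0.042
vertex -2.085 2.872 -0.225
endloop
endfacet
facet normal -0.412 0.488 0.769
outer loop
vertex -3.197 2.089 0.361
vertex -2.391 2.482 0.544
vertex -2.978 2.888 -0.028
endloop
endfacet
facet normal -0.930 -0.336 0.146
outer loop
vertex -3.055 1.428 -0.255
vertex -3.197 2.089 0.361
vertex -3.389 2.237 -0.522
endloop
endfacet
facet normal -0.123 -0.864 -0.487
outer loop
vertex -2.162 1.412 -0.452
vertex -3.055 1.428 -0.255
vertex -2.749 1.818 -1.024
endloop
endfacet
facet normal 0.893 -0.370 -0.256
outer loop
vertex -1.751 2.063 0.042
vertex -2.162 1.412 -0.452
vertex -1.943 2.211 -0.841
endloop
endfacet

endsolid


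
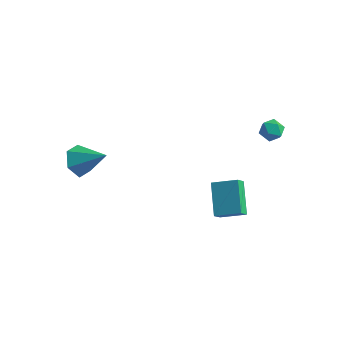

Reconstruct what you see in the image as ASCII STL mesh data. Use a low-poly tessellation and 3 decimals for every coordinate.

solid 
facet normal 0.492 0.729 -0.477
outer loop
vertex 3.291 3.967 -1.04
vertex 2.799 4.458 -0.797
vertex 3.401 4.312 -0.399
endloop
endfacet
facet normal 0.939 0.209 -0.274
outer loop
vertex 3.291 3.967 -1.04
vertex 3.401 4.312 -0.399
vertex 3.544 3.592 -0.459
endloop
endfacet
facet normal 0.717 -0.401 -0.571
outer loop
vertex 3.291 3.967 -1.04
vertex 3.544 3.592 -0.459
vertex 3.031 3.294 -0.894
endloop
endfacet
facet normal 0.133 -0.259 -0.957
outer loop
vertex 3.291 3.967 -1.04
vertex 3.031 3.294 -0.894
vertex 2.571 3.829 -1.103
endloop
endfacet
facet normal -0.006 0.439 -0.898
outer loop
vertex 3.291 3.967 -1.04
vertex 2.571 3.829 -1.103
vertex 2.799 4.458 -0.797
endloop
endfacet
facet normal 0.890 0.140 0.435
outer loop
vertex 3.544 3.592 -0.459
vertex 3.401 4.312 -0.399
vertex 3.209 3.851 0.143
endloop
endfacet
facet normal 0.166 0.980 0.108
outer loop
vertex 3.401 4.312 -0.399
vertex 2.799 4.458 -0.797
vertex 2.749 4.386 -0.066
endloop
endfacet
facet normal -0.638 0.511 -0.575
outer loop
vertex 2.799 4.458 -0.797
vertex 2.571 3.829 -1.103
vertex 2.236 4.088 -0.501
endloop
endfacet
facet normal -0.412 -0.617 -0.671
outer loop
vertex 2.571 3.829 -1.103
vertex 3.031 3.294 -0.894
vertex 2.379 3.368 -0.561
endloop
endfacet
facet normal 0.531 -0.846 -0.047
outer loop
vertex 3.031 3.294 -0.894
vertex 3.544 3.592 -0.459
vertex 2.981 3.222 -0.163
endloop
endfacet
facet normal -0.133 0.259 0.957
outer loop
vertex 2.489 3.713 0.08
vertex 3.209 3.851 0.143
vertex 2.749 4.386 -0.066
endloop
endfacet
facet normal -0.717 0.401 0.571
outer loop
vertex 2.489 3.713 0.08
vertex 2.749 4.386 -0.066
vertex 2.236 4.088 -0.501
endloop
endfacet
facet normal -0.939 -0.209 0.274
outer loop
vertex 2.489 3.713 0.08
vertex 2.236 4.088 -0.501
vertex 2.379 3.368 -0.561
endloop
endfacet
facet normal -0.492 -0.729 0.477
outer loop
vertex 2.489 3.713 0.08
vertex 2.379 3.368 -0.561
vertex 2.981 3.222 -0.163
endloop
endfacet
facet normal 0.006 -0.439 0.898
outer loop
vertex 2.489 3.713 0.08
vertex 2.981 3.222 -0.163
vertex 3.209 3.851 0.143
endloop
endfacet
facet normal 0.412 0.617 0.671
outer loop
vertex 2.749 4.386 -0.066
vertex 3.209 3.851 0.143
vertex 3.401 4.312 -0.399
endloop
endfacet
facet normal -0.531 0.846 0.047
outer loop
vertex 2.236 4.088 -0.501
vertex 2.749 4.386 -0.066
vertex 2.799 4.458 -0.797
endloop
endfacet
facet normal -0.890 -0.140 -0.435
outer loop
vertex 2.379 3.368 -0.561
vertex 2.236 4.088 -0.501
vertex 2.571 3.829 -1.103
endloop
endfacet
facet normal -0.166 -0.980 -0.108
outer loop
vertex 2.981 3.222 -0.163
vertex 2.379 3.368 -0.561
vertex 3.031 3.294 -0.894
endloop
endfacet
facet normal 0.638 -0.511 0.575
outer loop
vertex 3.209 3.851 0.143
vertex 2.981 3.222 -0.163
vertex 3.544 3.592 -0.459
endloop
endfacet
facet normal -0.892 -0.278 -0.357
outer loop
vertex 1.89 -0.666 -4.273
vertex 0.998 0.719 -3.122
vertex 1.962 -0.11 -4.886
endloop
endfacet
facet normal 0.444 -0.689 -0.573
outer loop
vertex 3.282 0.301 -4.358
vertex 1.89 -0.666 -4.273
vertex 1.962 -0.11 -4.886
endloop
endfacet
facet normal -0.892 -0.278 -0.357
outer loop
vertex 1.962 -0.11 -4.886
vertex 0.998 0.719 -3.122
vertex 1.07 1.275 -3.735
endloop
endfacet
facet normal 0.087 0.669 -0.738
outer loop
vertex 1.07 1.275 -3.735
vertex 3.282 0.301 -4.358
vertex 1.962 -0.11 -4.886
endloop
endfacet
facet normal -0.087 -0.669 0.738
outer loop
vertex 1.89 -0.666 -4.273
vertex 2.318 1.13 -2.594
vertex 0.998 0.719 -3.122
endloop
endfacet
facet normal 0.444 -0.689 -0.573
outer loop
vertex 3.21 -0.255 -3.745
vertex 1.89 -0.666 -4.273
vertex 3.282 0.301 -4.358
endloop
endfacet
facet normal -0.087 -0.669 0.738
outer loop
vertex 3.21 -0.255 -3.745
vertex 2.318 1.13 -2.594
vertex 1.89 -0.666 -4.273
endloop
endfacet
facet normal -0.444 0.689 0.573
outer loop
vertex 0.998 0.719 -3.122
vertex 2.318 1.13 -2.594
vertex 1.07 1.275 -3.735
endloop
endfacet
facet normal 0.087 0.669 -0.738
outer loop
vertex 2.39 1.686 -3.207
vertex 3.282 0.301 -4.358
vertex 1.07 1.275 -3.735
endloop
endfacet
facet normal -0.444 0.689 0.573
outer loop
vertex 1.07 1.275 -3.735
vertex 2.318 1.13 -2.594
vertex 2.39 1.686 -3.207
endloop
endfacet
facet normal 0.892 0.278 0.357
outer loop
vertex 2.39 1.686 -3.207
vertex 3.21 -0.255 -3.745
vertex 3.282 0.301 -4.358
endloop
endfacet
facet normal 0.892 0.278 0.357
outer loop
vertex 2.318 1.13 -2.594
vertex 3.21 -0.255 -3.745
vertex 2.39 1.686 -3.207
endloop
endfacet
facet normal -0.819 -0.096 -0.566
outer loop
vertex -3.98 -2.964 -1.116
vertex -4.5 -3.211 -0.322
vertex -4.427 -2.27 -0.587
endloop
endfacet
facet normal 0.655 0.677 -0.336
outer loop
vertex -3.98 -2.964 -1.116
vertex -4.427 -2.27 -0.587
vertex -2.96 -3.029 0.742
endloop
endfacet
facet normal -0.819 -0.096 -0.566
outer loop
vertex -4.427 -2.27 -0.587
vertex -4.5 -3.211 -0.322
vertex -4.946 -2.517 0.206
endloop
endfacet
facet normal 0.135 0.917 0.374
outer loop
vertex -4.427 -2.27 -0.587
vertex -4.946 -2.517 0.206
vertex -2.96 -3.029 0.742
endloop
endfacet
facet normal -0.819 -0.096 -0.565
outer loop
vertex -4.946 -2.517 0.206
vertex -4.5 -3.211 -0.322
vertex -5.019 -3.457 0.472
endloop
endfacet
facet normal -0.182 0.281 0.942
outer loop
vertex -4.946 -2.517 0.206
vertex -5.019 -3.457 0.472
vertex -2.96 -3.029 0.742
endloop
endfacet
facet normal -0.819 -0.097 -0.565
outer loop
vertex -5.019 -3.457 0.472
vertex -4.5 -3.211 -0.322
vertex -4.572 -4.151 -0.056
endloop
endfacet
facet normal 0.019 -0.598 0.802
outer loop
vertex -5.019 -3.457 0.472
vertex -4.572 -4.151 -0.056
vertex -2.96 -3.029 0.742
endloop
endfacet
facet normal -0.819 -0.097 -0.565
outer loop
vertex -4.572 -4.151 -0.056
vertex -4.5 -3.211 -0.322
vertex -4.053 -3.905 -0.85
endloop
endfacet
facet normal 0.538 -0.838 0.092
outer loop
vertex -4.572 -4.151 -0.056
vertex -4.053 -3.905 -0.85
vertex -2.96 -3.029 0.742
endloop
endfacet
facet normal -0.819 -0.097 -0.566
outer loop
vertex -4.053 -3.905 -0.85
vertex -4.5 -3.211 -0.322
vertex -3.98 -2.964 -1.116
endloop
endfacet
facet normal 0.856 -0.201 -0.477
outer loop
vertex -4.053 -3.905 -0.85
vertex -3.98 -2.964 -1.116
vertex -2.96 -3.029 0.742
endloop
endfacet

endsolid


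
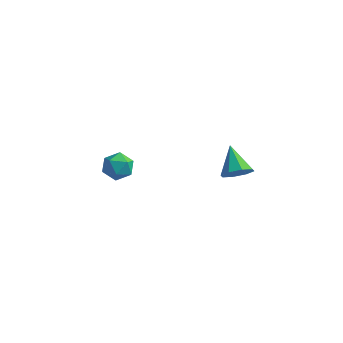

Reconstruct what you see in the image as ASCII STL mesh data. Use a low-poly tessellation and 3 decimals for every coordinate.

solid 
facet normal 0.120 -0.032 0.992
outer loop
vertex -3.608 -0.33 -2.324
vertex -3.768 -1.348 -2.337
vertex -2.813 -0.975 -2.441
endloop
endfacet
facet normal 0.506 0.496 0.705
outer loop
vertex -3.608 -0.33 -2.324
vertex -2.813 -0.975 -2.441
vertex -2.866 -0.116 -3.007
endloop
endfacet
facet normal 0.061 0.932 0.358
outer loop
vertex -3.608 -0.33 -2.324
vertex -2.866 -0.116 -3.007
vertex -3.854 0.043 -3.253
endloop
endfacet
facet normal -0.601 0.674 0.430
outer loop
vertex -3.608 -0.33 -2.324
vertex -3.854 0.043 -3.253
vertex -4.412 -0.719 -2.839
endloop
endfacet
facet normal -0.564 0.078 0.822
outer loop
vertex -3.608 -0.33 -2.324
vertex -4.412 -0.719 -2.839
vertex -3.768 -1.348 -2.337
endloop
endfacet
facet normal 0.951 0.209 0.228
outer loop
vertex -2.866 -0.116 -3.007
vertex -2.813 -0.975 -2.441
vertex -2.568 -1.001 -3.441
endloop
endfacet
facet normal 0.327 -0.644 0.692
outer loop
vertex -2.813 -0.975 -2.441
vertex -3.768 -1.348 -2.337
vertex -3.126 -1.763 -3.027
endloop
endfacet
facet normal -0.780 -0.467 0.416
outer loop
vertex -3.768 -1.348 -2.337
vertex -4.412 -0.719 -2.839
vertex -4.114 -1.604 -3.273
endloop
endfacet
facet normal -0.840 0.496 -0.219
outer loop
vertex -4.412 -0.719 -2.839
vertex -3.854 0.043 -3.253
vertex -4.167 -0.745 -3.839
endloop
endfacet
facet normal 0.230 0.914 -0.335
outer loop
vertex -3.854 0.043 -3.253
vertex -2.866 -0.116 -3.007
vertex -3.212 -0.372 -3.943
endloop
endfacet
facet normal 0.601 -0.674 -0.430
outer loop
vertex -3.372 -1.39 -3.956
vertex -2.568 -1.001 -3.441
vertex -3.126 -1.763 -3.027
endloop
endfacet
facet normal -0.061 -0.932 -0.358
outer loop
vertex -3.372 -1.39 -3.956
vertex -3.126 -1.763 -3.027
vertex -4.114 -1.604 -3.273
endloop
endfacet
facet normal -0.506 -0.496 -0.705
outer loop
vertex -3.372 -1.39 -3.956
vertex -4.114 -1.604 -3.273
vertex -4.167 -0.745 -3.839
endloop
endfacet
facet normal -0.120 0.032 -0.992
outer loop
vertex -3.372 -1.39 -3.956
vertex -4.167 -0.745 -3.839
vertex -3.212 -0.372 -3.943
endloop
endfacet
facet normal 0.564 -0.078 -0.822
outer loop
vertex -3.372 -1.39 -3.956
vertex -3.212 -0.372 -3.943
vertex -2.568 -1.001 -3.441
endloop
endfacet
facet normal 0.840 -0.496 0.219
outer loop
vertex -3.126 -1.763 -3.027
vertex -2.568 -1.001 -3.441
vertex -2.813 -0.975 -2.441
endloop
endfacet
facet normal -0.230 -0.914 0.335
outer loop
vertex -4.114 -1.604 -3.273
vertex -3.126 -1.763 -3.027
vertex -3.768 -1.348 -2.337
endloop
endfacet
facet normal -0.951 -0.209 -0.228
outer loop
vertex -4.167 -0.745 -3.839
vertex -4.114 -1.604 -3.273
vertex -4.412 -0.719 -2.839
endloop
endfacet
facet normal -0.327 0.644 -0.692
outer loop
vertex -3.212 -0.372 -3.943
vertex -4.167 -0.745 -3.839
vertex -3.854 0.043 -3.253
endloop
endfacet
facet normal 0.780 0.467 -0.416
outer loop
vertex -2.568 -1.001 -3.441
vertex -3.212 -0.372 -3.943
vertex -2.866 -0.116 -3.007
endloop
endfacet
facet normal 0.511 -0.618 -0.597
outer loop
vertex 4.57 -1.846 0.282
vertex 4.15 -1.443 -0.494
vertex 4.957 -1.27 0.017
endloop
endfacet
facet normal 0.404 0.144 0.903
outer loop
vertex 4.57 -1.846 0.282
vertex 4.957 -1.27 0.017
vertex 3.17 -0.257 0.654
endloop
endfacet
facet normal 0.511 -0.618 -0.597
outer loop
vertex 4.957 -1.27 0.017
vertex 4.15 -1.443 -0.494
vertex 4.871 -0.796 -0.547
endloop
endfacet
facet normal 0.556 0.676 0.484
outer loop
vertex 4.957 -1.27 0.017
vertex 4.871 -0.796 -0.547
vertex 3.17 -0.257 0.654
endloop
endfacet
facet normal 0.511 -0.618 -0.598
outer loop
vertex 4.871 -0.796 -0.547
vertex 4.15 -1.443 -0.494
vertex 4.363 -0.7 -1.08
endloop
endfacet
facet normal 0.256 0.964 -0.070
outer loop
vertex 4.871 -0.796 -0.547
vertex 4.363 -0.7 -1.08
vertex 3.17 -0.257 0.654
endloop
endfacet
facet normal 0.511 -0.618 -0.598
outer loop
vertex 4.363 -0.7 -1.08
vertex 4.15 -1.443 -0.494
vertex 3.73 -1.04 -1.27
endloop
endfacet
facet normal -0.321 0.841 -0.436
outer loop
vertex 4.363 -0.7 -1.08
vertex 3.73 -1.04 -1.27
vertex 3.17 -0.257 0.654
endloop
endfacet
facet normal 0.511 -0.618 -0.598
outer loop
vertex 3.73 -1.04 -1.27
vertex 4.15 -1.443 -0.494
vertex 3.344 -1.616 -1.005
endloop
endfacet
facet normal -0.836 0.378 -0.397
outer loop
vertex 3.73 -1.04 -1.27
vertex 3.344 -1.616 -1.005
vertex 3.17 -0.257 0.654
endloop
endfacet
facet normal 0.511 -0.618 -0.597
outer loop
vertex 3.344 -1.616 -1.005
vertex 4.15 -1.443 -0.494
vertex 3.43 -2.091 -0.44
endloop
endfacet
facet normal -0.988 -0.153 0.022
outer loop
vertex 3.344 -1.616 -1.005
vertex 3.43 -2.091 -0.44
vertex 3.17 -0.257 0.654
endloop
endfacet
facet normal 0.511 -0.618 -0.597
outer loop
vertex 3.43 -2.091 -0.44
vertex 4.15 -1.443 -0.494
vertex 3.938 -2.186 0.093
endloop
endfacet
facet normal -0.688 -0.441 0.577
outer loop
vertex 3.43 -2.091 -0.44
vertex 3.938 -2.186 0.093
vertex 3.17 -0.257 0.654
endloop
endfacet
facet normal 0.511 -0.618 -0.598
outer loop
vertex 3.938 -2.186 0.093
vertex 4.15 -1.443 -0.494
vertex 4.57 -1.846 0.282
endloop
endfacet
facet normal -0.111 -0.318 0.942
outer loop
vertex 3.938 -2.186 0.093
vertex 4.57 -1.846 0.282
vertex 3.17 -0.257 0.654
endloop
endfacet

endsolid


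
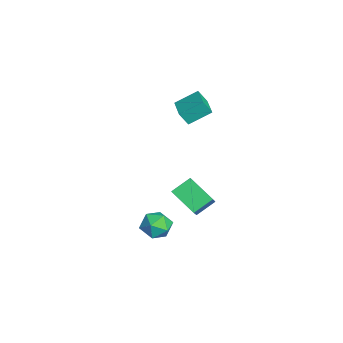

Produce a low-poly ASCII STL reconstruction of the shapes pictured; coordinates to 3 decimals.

solid 
facet normal -0.723 0.174 -0.668
outer loop
vertex 2.113 0.671 1.13
vertex 3.319 1.784 0.114
vertex 2.527 -0.455 0.389
endloop
endfacet
facet normal -0.625 -0.576 0.527
outer loop
vertex 4.061 -0.824 1.806
vertex 2.113 0.671 1.13
vertex 2.527 -0.455 0.389
endloop
endfacet
facet normal -0.723 0.174 -0.669
outer loop
vertex 2.527 -0.455 0.389
vertex 3.319 1.784 0.114
vertex 3.734 0.658 -0.627
endloop
endfacet
facet normal 0.294 -0.798 -0.526
outer loop
vertex 3.734 0.658 -0.627
vertex 4.061 -0.824 1.806
vertex 2.527 -0.455 0.389
endloop
endfacet
facet normal -0.294 0.798 0.526
outer loop
vertex 2.113 0.671 1.13
vertex 4.853 1.415 1.531
vertex 3.319 1.784 0.114
endloop
endfacet
facet normal -0.625 -0.577 0.526
outer loop
vertex 3.646 0.302 2.547
vertex 2.113 0.671 1.13
vertex 4.061 -0.824 1.806
endloop
endfacet
facet normal -0.294 0.798 0.526
outer loop
vertex 3.646 0.302 2.547
vertex 4.853 1.415 1.531
vertex 2.113 0.671 1.13
endloop
endfacet
facet normal 0.625 0.577 -0.526
outer loop
vertex 3.319 1.784 0.114
vertex 4.853 1.415 1.531
vertex 3.734 0.658 -0.627
endloop
endfacet
facet normal 0.294 -0.798 -0.526
outer loop
vertex 5.267 0.289 0.79
vertex 4.061 -0.824 1.806
vertex 3.734 0.658 -0.627
endloop
endfacet
facet normal 0.625 0.576 -0.526
outer loop
vertex 3.734 0.658 -0.627
vertex 4.853 1.415 1.531
vertex 5.267 0.289 0.79
endloop
endfacet
facet normal 0.723 -0.173 0.669
outer loop
vertex 5.267 0.289 0.79
vertex 3.646 0.302 2.547
vertex 4.061 -0.824 1.806
endloop
endfacet
facet normal 0.723 -0.174 0.668
outer loop
vertex 4.853 1.415 1.531
vertex 3.646 0.302 2.547
vertex 5.267 0.289 0.79
endloop
endfacet
facet normal 0.417 0.871 -0.259
outer loop
vertex 4.113 -1.128 -2.031
vertex 3.679 -0.67 -1.189
vertex 4.633 -1.106 -1.118
endloop
endfacet
facet normal 0.819 0.322 -0.474
outer loop
vertex 4.113 -1.128 -2.031
vertex 4.633 -1.106 -1.118
vertex 4.637 -1.979 -1.704
endloop
endfacet
facet normal 0.421 -0.088 -0.903
outer loop
vertex 4.113 -1.128 -2.031
vertex 4.637 -1.979 -1.704
vertex 3.684 -2.082 -2.138
endloop
endfacet
facet normal -0.226 0.209 -0.951
outer loop
vertex 4.113 -1.128 -2.031
vertex 3.684 -2.082 -2.138
vertex 3.093 -1.273 -1.82
endloop
endfacet
facet normal -0.228 0.801 -0.553
outer loop
vertex 4.113 -1.128 -2.031
vertex 3.093 -1.273 -1.82
vertex 3.679 -0.67 -1.189
endloop
endfacet
facet normal 0.993 -0.063 0.101
outer loop
vertex 4.637 -1.979 -1.704
vertex 4.633 -1.106 -1.118
vertex 4.527 -2.047 -0.66
endloop
endfacet
facet normal 0.344 0.825 0.449
outer loop
vertex 4.633 -1.106 -1.118
vertex 3.679 -0.67 -1.189
vertex 3.936 -1.238 -0.342
endloop
endfacet
facet normal -0.702 0.711 -0.028
outer loop
vertex 3.679 -0.67 -1.189
vertex 3.093 -1.273 -1.82
vertex 2.983 -1.341 -0.776
endloop
endfacet
facet normal -0.700 -0.247 -0.670
outer loop
vertex 3.093 -1.273 -1.82
vertex 3.684 -2.082 -2.138
vertex 2.987 -2.214 -1.362
endloop
endfacet
facet normal 0.348 -0.726 -0.593
outer loop
vertex 3.684 -2.082 -2.138
vertex 4.637 -1.979 -1.704
vertex 3.941 -2.65 -1.291
endloop
endfacet
facet normal 0.226 -0.209 0.951
outer loop
vertex 3.507 -2.192 -0.449
vertex 4.527 -2.047 -0.66
vertex 3.936 -1.238 -0.342
endloop
endfacet
facet normal -0.421 0.088 0.903
outer loop
vertex 3.507 -2.192 -0.449
vertex 3.936 -1.238 -0.342
vertex 2.983 -1.341 -0.776
endloop
endfacet
facet normal -0.819 -0.322 0.474
outer loop
vertex 3.507 -2.192 -0.449
vertex 2.983 -1.341 -0.776
vertex 2.987 -2.214 -1.362
endloop
endfacet
facet normal -0.417 -0.871 0.259
outer loop
vertex 3.507 -2.192 -0.449
vertex 2.987 -2.214 -1.362
vertex 3.941 -2.65 -1.291
endloop
endfacet
facet normal 0.228 -0.801 0.553
outer loop
vertex 3.507 -2.192 -0.449
vertex 3.941 -2.65 -1.291
vertex 4.527 -2.047 -0.66
endloop
endfacet
facet normal 0.700 0.247 0.670
outer loop
vertex 3.936 -1.238 -0.342
vertex 4.527 -2.047 -0.66
vertex 4.633 -1.106 -1.118
endloop
endfacet
facet normal -0.348 0.726 0.593
outer loop
vertex 2.983 -1.341 -0.776
vertex 3.936 -1.238 -0.342
vertex 3.679 -0.67 -1.189
endloop
endfacet
facet normal -0.993 0.063 -0.101
outer loop
vertex 2.987 -2.214 -1.362
vertex 2.983 -1.341 -0.776
vertex 3.093 -1.273 -1.82
endloop
endfacet
facet normal -0.344 -0.825 -0.449
outer loop
vertex 3.941 -2.65 -1.291
vertex 2.987 -2.214 -1.362
vertex 3.684 -2.082 -2.138
endloop
endfacet
facet normal 0.702 -0.711 0.028
outer loop
vertex 4.527 -2.047 -0.66
vertex 3.941 -2.65 -1.291
vertex 4.637 -1.979 -1.704
endloop
endfacet
facet normal -0.997 -0.042 -0.066
outer loop
vertex -4.342 0.38 3.47
vertex -4.46 1.816 4.335
vertex -4.305 0.934 2.555
endloop
endfacet
facet normal 0.070 -0.855 -0.515
outer loop
vertex -2.64 1.004 2.665
vertex -4.342 0.38 3.47
vertex -4.305 0.934 2.555
endloop
endfacet
facet normal -0.997 -0.042 -0.066
outer loop
vertex -4.305 0.934 2.555
vertex -4.46 1.816 4.335
vertex -4.423 2.37 3.42
endloop
endfacet
facet normal 0.035 0.518 -0.855
outer loop
vertex -4.423 2.37 3.42
vertex -2.64 1.004 2.665
vertex -4.305 0.934 2.555
endloop
endfacet
facet normal -0.035 -0.518 0.855
outer loop
vertex -4.342 0.38 3.47
vertex -2.795 1.886 4.445
vertex -4.46 1.816 4.335
endloop
endfacet
facet normal 0.070 -0.855 -0.515
outer loop
vertex -2.677 0.45 3.58
vertex -4.342 0.38 3.47
vertex -2.64 1.004 2.665
endloop
endfacet
facet normal -0.035 -0.518 0.855
outer loop
vertex -2.677 0.45 3.58
vertex -2.795 1.886 4.445
vertex -4.342 0.38 3.47
endloop
endfacet
facet normal -0.070 0.855 0.515
outer loop
vertex -4.46 1.816 4.335
vertex -2.795 1.886 4.445
vertex -4.423 2.37 3.42
endloop
endfacet
facet normal 0.035 0.518 -0.855
outer loop
vertex -2.758 2.44 3.53
vertex -2.64 1.004 2.665
vertex -4.423 2.37 3.42
endloop
endfacet
facet normal -0.070 0.855 0.515
outer loop
vertex -4.423 2.37 3.42
vertex -2.795 1.886 4.445
vertex -2.758 2.44 3.53
endloop
endfacet
facet normal 0.997 0.042 0.066
outer loop
vertex -2.758 2.44 3.53
vertex -2.677 0.45 3.58
vertex -2.64 1.004 2.665
endloop
endfacet
facet normal 0.997 0.042 0.066
outer loop
vertex -2.795 1.886 4.445
vertex -2.677 0.45 3.58
vertex -2.758 2.44 3.53
endloop
endfacet

endsolid


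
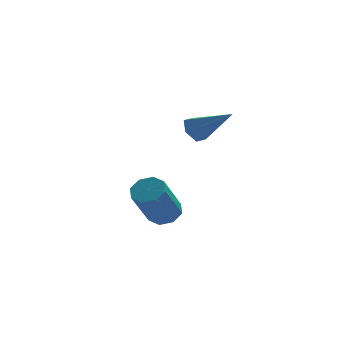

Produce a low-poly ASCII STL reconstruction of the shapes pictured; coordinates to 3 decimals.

solid 
facet normal 0.423 0.380 -0.823
outer loop
vertex 0.373 2.674 -1.617
vertex -0.098 3.055 -1.683
vertex 0.439 3.079 -1.396
endloop
endfacet
facet normal 0.895 -0.317 0.314
outer loop
vertex 0.373 2.674 -1.617
vertex 0.439 3.079 -1.396
vertex -0.35 2.024 -0.21
endloop
endfacet
facet normal 0.895 -0.316 0.314
outer loop
vertex -0.35 2.024 -0.21
vertex 0.439 3.079 -1.396
vertex -0.284 2.43 0.011
endloop
endfacet
facet normal -0.423 -0.379 0.823
outer loop
vertex -0.35 2.024 -0.21
vertex -0.284 2.43 0.011
vertex -0.822 2.405 -0.277
endloop
endfacet
facet normal 0.423 0.380 -0.823
outer loop
vertex 0.439 3.079 -1.396
vertex -0.098 3.055 -1.683
vertex 0.19 3.471 -1.343
endloop
endfacet
facet normal 0.733 0.390 0.557
outer loop
vertex 0.439 3.079 -1.396
vertex 0.19 3.471 -1.343
vertex -0.284 2.43 0.011
endloop
endfacet
facet normal 0.733 0.391 0.557
outer loop
vertex -0.284 2.43 0.011
vertex 0.19 3.471 -1.343
vertex -0.533 2.821 0.064
endloop
endfacet
facet normal -0.423 -0.381 0.823
outer loop
vertex -0.284 2.43 0.011
vertex -0.533 2.821 0.064
vertex -0.822 2.405 -0.277
endloop
endfacet
facet normal 0.424 0.379 -0.823
outer loop
vertex 0.19 3.471 -1.343
vertex -0.098 3.055 -1.683
vertex -0.228 3.619 -1.49
endloop
endfacet
facet normal 0.141 0.869 0.474
outer loop
vertex 0.19 3.471 -1.343
vertex -0.228 3.619 -1.49
vertex -0.533 2.821 0.064
endloop
endfacet
facet normal 0.141 0.869 0.474
outer loop
vertex -0.533 2.821 0.064
vertex -0.228 3.619 -1.49
vertex -0.951 2.969 -0.083
endloop
endfacet
facet normal -0.424 -0.380 0.822
outer loop
vertex -0.533 2.821 0.064
vertex -0.951 2.969 -0.083
vertex -0.822 2.405 -0.277
endloop
endfacet
facet normal 0.423 0.379 -0.823
outer loop
vertex -0.228 3.619 -1.49
vertex -0.098 3.055 -1.683
vertex -0.57 3.436 -1.75
endloop
endfacet
facet normal -0.534 0.838 0.113
outer loop
vertex -0.228 3.619 -1.49
vertex -0.57 3.436 -1.75
vertex -0.951 2.969 -0.083
endloop
endfacet
facet normal -0.534 0.838 0.113
outer loop
vertex -0.951 2.969 -0.083
vertex -0.57 3.436 -1.75
vertex -1.293 2.786 -0.343
endloop
endfacet
facet normal -0.422 -0.380 0.823
outer loop
vertex -0.951 2.969 -0.083
vertex -1.293 2.786 -0.343
vertex -0.822 2.405 -0.277
endloop
endfacet
facet normal 0.423 0.379 -0.823
outer loop
vertex -0.57 3.436 -1.75
vertex -0.098 3.055 -1.683
vertex -0.636 3.03 -1.971
endloop
endfacet
facet normal -0.895 0.316 -0.314
outer loop
vertex -0.57 3.436 -1.75
vertex -0.636 3.03 -1.971
vertex -1.293 2.786 -0.343
endloop
endfacet
facet normal -0.895 0.317 -0.314
outer loop
vertex -1.293 2.786 -0.343
vertex -0.636 3.03 -1.971
vertex -1.359 2.381 -0.564
endloop
endfacet
facet normal -0.423 -0.380 0.823
outer loop
vertex -1.293 2.786 -0.343
vertex -1.359 2.381 -0.564
vertex -0.822 2.405 -0.277
endloop
endfacet
facet normal 0.423 0.381 -0.823
outer loop
vertex -0.636 3.03 -1.971
vertex -0.098 3.055 -1.683
vertex -0.387 2.639 -2.024
endloop
endfacet
facet normal -0.733 -0.391 -0.557
outer loop
vertex -0.636 3.03 -1.971
vertex -0.387 2.639 -2.024
vertex -1.359 2.381 -0.564
endloop
endfacet
facet normal -0.733 -0.390 -0.557
outer loop
vertex -1.359 2.381 -0.564
vertex -0.387 2.639 -2.024
vertex -1.11 1.989 -0.617
endloop
endfacet
facet normal -0.423 -0.380 0.823
outer loop
vertex -1.359 2.381 -0.564
vertex -1.11 1.989 -0.617
vertex -0.822 2.405 -0.277
endloop
endfacet
facet normal 0.424 0.380 -0.822
outer loop
vertex -0.387 2.639 -2.024
vertex -0.098 3.055 -1.683
vertex 0.031 2.491 -1.877
endloop
endfacet
facet normal -0.141 -0.869 -0.474
outer loop
vertex -0.387 2.639 -2.024
vertex 0.031 2.491 -1.877
vertex -1.11 1.989 -0.617
endloop
endfacet
facet normal -0.141 -0.869 -0.474
outer loop
vertex -1.11 1.989 -0.617
vertex 0.031 2.491 -1.877
vertex -0.692 1.841 -0.47
endloop
endfacet
facet normal -0.424 -0.379 0.823
outer loop
vertex -1.11 1.989 -0.617
vertex -0.692 1.841 -0.47
vertex -0.822 2.405 -0.277
endloop
endfacet
facet normal 0.422 0.380 -0.823
outer loop
vertex 0.031 2.491 -1.877
vertex -0.098 3.055 -1.683
vertex 0.373 2.674 -1.617
endloop
endfacet
facet normal 0.534 -0.838 -0.113
outer loop
vertex 0.031 2.491 -1.877
vertex 0.373 2.674 -1.617
vertex -0.692 1.841 -0.47
endloop
endfacet
facet normal 0.534 -0.838 -0.113
outer loop
vertex -0.692 1.841 -0.47
vertex 0.373 2.674 -1.617
vertex -0.35 2.024 -0.21
endloop
endfacet
facet normal -0.423 -0.379 0.823
outer loop
vertex -0.692 1.841 -0.47
vertex -0.35 2.024 -0.21
vertex -0.822 2.405 -0.277
endloop
endfacet
facet normal -0.620 0.530 -0.578
outer loop
vertex 1.002 2.419 2.231
vertex 0.607 2.063 2.328
vertex 0.671 2.491 2.652
endloop
endfacet
facet normal 0.648 0.650 0.398
outer loop
vertex 1.002 2.419 2.231
vertex 0.671 2.491 2.652
vertex 1.573 1.237 3.232
endloop
endfacet
facet normal -0.618 0.531 -0.579
outer loop
vertex 0.671 2.491 2.652
vertex 0.607 2.063 2.328
vertex 0.276 2.136 2.748
endloop
endfacet
facet normal -0.097 0.359 0.928
outer loop
vertex 0.671 2.491 2.652
vertex 0.276 2.136 2.748
vertex 1.573 1.237 3.232
endloop
endfacet
facet normal -0.619 0.530 -0.580
outer loop
vertex 0.276 2.136 2.748
vertex 0.607 2.063 2.328
vertex 0.212 1.708 2.425
endloop
endfacet
facet normal -0.566 -0.441 0.697
outer loop
vertex 0.276 2.136 2.748
vertex 0.212 1.708 2.425
vertex 1.573 1.237 3.232
endloop
endfacet
facet normal -0.619 0.530 -0.580
outer loop
vertex 0.212 1.708 2.425
vertex 0.607 2.063 2.328
vertex 0.544 1.636 2.005
endloop
endfacet
facet normal -0.291 -0.954 -0.066
outer loop
vertex 0.212 1.708 2.425
vertex 0.544 1.636 2.005
vertex 1.573 1.237 3.232
endloop
endfacet
facet normal -0.619 0.530 -0.580
outer loop
vertex 0.544 1.636 2.005
vertex 0.607 2.063 2.328
vertex 0.939 1.991 1.908
endloop
endfacet
facet normal 0.452 -0.665 -0.595
outer loop
vertex 0.544 1.636 2.005
vertex 0.939 1.991 1.908
vertex 1.573 1.237 3.232
endloop
endfacet
facet normal -0.619 0.529 -0.580
outer loop
vertex 0.939 1.991 1.908
vertex 0.607 2.063 2.328
vertex 1.002 2.419 2.231
endloop
endfacet
facet normal 0.922 0.138 -0.363
outer loop
vertex 0.939 1.991 1.908
vertex 1.002 2.419 2.231
vertex 1.573 1.237 3.232
endloop
endfacet

endsolid
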